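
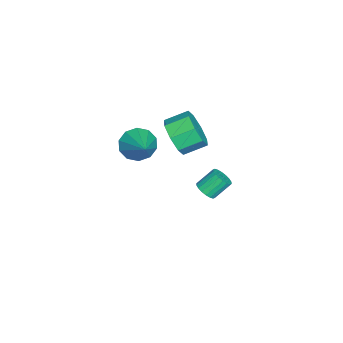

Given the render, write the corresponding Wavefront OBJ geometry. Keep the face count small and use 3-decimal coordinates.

v -2.957 1.667 -2.995
v -2.513 1.598 -2.696
v -2.919 2.244 -1.945
v -3.363 2.313 -2.245
v -2.458 1.79 -2.83
v -2.864 2.435 -2.08
v -2.501 1.957 -2.997
v -2.907 2.602 -2.247
v -2.635 2.066 -3.164
v -3.041 2.712 -2.414
v -2.832 2.097 -3.298
v -3.239 2.743 -2.547
v -3.055 2.043 -3.371
v -3.461 2.688 -2.62
v -3.258 1.914 -3.37
v -3.664 2.559 -2.619
v -3.401 1.736 -3.295
v -3.807 2.382 -2.544
v -3.456 1.545 -3.16
v -3.862 2.19 -2.41
v -3.413 1.378 -2.993
v -3.819 2.023 -2.243
v -3.279 1.268 -2.826
v -3.685 1.914 -2.076
v -3.081 1.237 -2.693
v -3.488 1.883 -1.942
v -2.859 1.292 -2.62
v -3.265 1.937 -1.869
v -2.656 1.421 -2.621
v -3.062 2.066 -1.87
v -2.667 0.333 0.622
v -1.91 0.362 1.212
v -2.316 1.315 1.687
v -3.073 1.287 1.098
v -1.791 0.726 0.584
v -2.198 1.679 1.06
v -2.186 0.859 -0.021
v -2.592 1.813 0.454
v -2.862 0.685 -0.249
v -3.269 1.638 0.226
v -3.424 0.305 0.033
v -3.83 1.258 0.508
v -3.542 -0.059 0.66
v -3.949 0.894 1.136
v -3.148 -0.193 1.266
v -3.554 0.761 1.741
v -2.471 -0.018 1.494
v -2.878 0.935 1.969
v 0.519 -0.402 2.725
v 0.961 -1.061 2.562
v 1.761 0.222 3.575
v 1.042 -0.727 2.198
v 0.923 -0.268 2.036
v 0.65 0.139 2.136
v 0.327 0.34 2.461
v 0.077 0.257 2.887
v -0.005 -0.077 3.251
v 0.114 -0.535 3.414
v 0.387 -0.943 3.313
v 0.711 -1.143 2.988
f 2 1 5
f 2 5 3
f 3 5 6
f 3 6 4
f 5 1 7
f 5 7 6
f 6 7 8
f 6 8 4
f 7 1 9
f 7 9 8
f 8 9 10
f 8 10 4
f 9 1 11
f 9 11 10
f 10 11 12
f 10 12 4
f 11 1 13
f 11 13 12
f 12 13 14
f 12 14 4
f 13 1 15
f 13 15 14
f 14 15 16
f 14 16 4
f 15 1 17
f 15 17 16
f 16 17 18
f 16 18 4
f 17 1 19
f 17 19 18
f 18 19 20
f 18 20 4
f 19 1 21
f 19 21 20
f 20 21 22
f 20 22 4
f 21 1 23
f 21 23 22
f 22 23 24
f 22 24 4
f 23 1 25
f 23 25 24
f 24 25 26
f 24 26 4
f 25 1 27
f 25 27 26
f 26 27 28
f 26 28 4
f 27 1 29
f 27 29 28
f 28 29 30
f 28 30 4
f 29 1 2
f 29 2 30
f 30 2 3
f 30 3 4
f 32 31 35
f 32 35 33
f 33 35 36
f 33 36 34
f 35 31 37
f 35 37 36
f 36 37 38
f 36 38 34
f 37 31 39
f 37 39 38
f 38 39 40
f 38 40 34
f 39 31 41
f 39 41 40
f 40 41 42
f 40 42 34
f 41 31 43
f 41 43 42
f 42 43 44
f 42 44 34
f 43 31 45
f 43 45 44
f 44 45 46
f 44 46 34
f 45 31 47
f 45 47 46
f 46 47 48
f 46 48 34
f 47 31 32
f 47 32 48
f 48 32 33
f 48 33 34
f 50 49 52
f 50 52 51
f 52 49 53
f 52 53 51
f 53 49 54
f 53 54 51
f 54 49 55
f 54 55 51
f 55 49 56
f 55 56 51
f 56 49 57
f 56 57 51
f 57 49 58
f 57 58 51
f 58 49 59
f 58 59 51
f 59 49 60
f 59 60 51
f 60 49 50
f 60 50 51



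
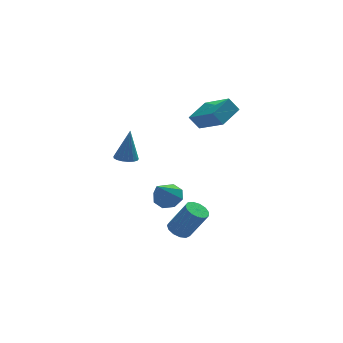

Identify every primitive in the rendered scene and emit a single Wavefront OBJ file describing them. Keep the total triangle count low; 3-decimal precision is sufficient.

v 1.567 0.103 2.494
v 2.527 -1.543 3.512
v 2.678 1.095 3.05
v 3.639 -0.55 4.068
v 2.121 -0.07 1.692
v 3.082 -1.715 2.71
v 3.233 0.923 2.248
v 4.193 -0.723 3.266
v -2.4 -2.898 1.291
v -1.782 -2.665 1.175
v -2.12 -2.682 3.209
v -1.965 -2.402 1.172
v -2.247 -2.252 1.196
v -2.565 -2.25 1.242
v -2.844 -2.397 1.3
v -3.022 -2.658 1.355
v -3.057 -2.974 1.395
v -2.941 -3.273 1.412
v -2.702 -3.486 1.401
v -2.393 -3.564 1.365
v -2.085 -3.489 1.312
v -1.85 -3.279 1.254
v -1.741 -2.982 1.205
v 0.459 -2.763 -4.601
v 1.001 -2.302 -4.764
v 1.923 -2.776 -3.042
v 1.381 -3.237 -2.879
v 0.722 -2.083 -4.555
v 1.644 -2.558 -2.832
v 0.36 -2.081 -4.36
v 1.281 -2.555 -2.638
v 0.029 -2.295 -4.242
v 0.95 -2.769 -2.52
v -0.165 -2.657 -4.238
v 0.756 -3.132 -2.516
v -0.161 -3.053 -4.349
v 0.76 -3.528 -2.627
v 0.04 -3.357 -4.54
v 0.961 -3.832 -2.818
v 0.374 -3.472 -4.751
v 1.295 -3.947 -3.029
v 0.735 -3.362 -4.914
v 1.657 -3.836 -3.192
v 1.009 -3.062 -4.977
v 1.93 -3.536 -3.255
v 1.108 -2.666 -4.922
v 2.029 -3.141 -3.199
v 0.368 -0.155 -3.419
v 1.161 -0.186 -2.996
v -0.488 -1.345 -1.901
v 0.776 0.349 -2.795
v 0.151 0.587 -2.96
v -0.347 0.391 -3.394
v -0.426 -0.125 -3.843
v -0.04 -0.659 -4.044
v 0.585 -0.898 -3.879
v 1.082 -0.702 -3.445
f 2 4 1
f 5 2 1
f 1 4 3
f 3 5 1
f 2 8 4
f 6 2 5
f 6 8 2
f 4 8 3
f 7 5 3
f 3 8 7
f 7 6 5
f 8 6 7
f 10 9 12
f 10 12 11
f 12 9 13
f 12 13 11
f 13 9 14
f 13 14 11
f 14 9 15
f 14 15 11
f 15 9 16
f 15 16 11
f 16 9 17
f 16 17 11
f 17 9 18
f 17 18 11
f 18 9 19
f 18 19 11
f 19 9 20
f 19 20 11
f 20 9 21
f 20 21 11
f 21 9 22
f 21 22 11
f 22 9 23
f 22 23 11
f 23 9 10
f 23 10 11
f 25 24 28
f 25 28 26
f 26 28 29
f 26 29 27
f 28 24 30
f 28 30 29
f 29 30 31
f 29 31 27
f 30 24 32
f 30 32 31
f 31 32 33
f 31 33 27
f 32 24 34
f 32 34 33
f 33 34 35
f 33 35 27
f 34 24 36
f 34 36 35
f 35 36 37
f 35 37 27
f 36 24 38
f 36 38 37
f 37 38 39
f 37 39 27
f 38 24 40
f 38 40 39
f 39 40 41
f 39 41 27
f 40 24 42
f 40 42 41
f 41 42 43
f 41 43 27
f 42 24 44
f 42 44 43
f 43 44 45
f 43 45 27
f 44 24 46
f 44 46 45
f 45 46 47
f 45 47 27
f 46 24 25
f 46 25 47
f 47 25 26
f 47 26 27
f 49 48 51
f 49 51 50
f 51 48 52
f 51 52 50
f 52 48 53
f 52 53 50
f 53 48 54
f 53 54 50
f 54 48 55
f 54 55 50
f 55 48 56
f 55 56 50
f 56 48 57
f 56 57 50
f 57 48 49
f 57 49 50



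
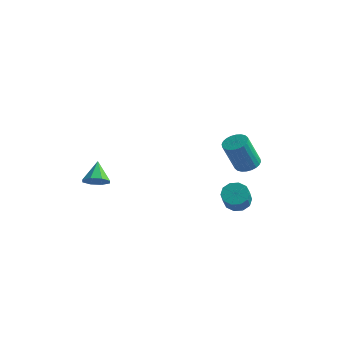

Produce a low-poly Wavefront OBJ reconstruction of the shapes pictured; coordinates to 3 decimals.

v 3.116 -0.206 -0.486
v 3.712 -0.23 -0.355
v 3.359 -0.757 1.157
v 2.764 -0.734 1.026
v 3.658 -0.007 -0.29
v 3.306 -0.534 1.222
v 3.523 0.185 -0.255
v 3.17 -0.342 1.258
v 3.325 0.318 -0.255
v 2.972 -0.209 1.258
v 3.096 0.371 -0.29
v 2.743 -0.157 1.223
v 2.869 0.336 -0.355
v 2.517 -0.192 1.158
v 2.681 0.218 -0.44
v 2.328 -0.309 1.073
v 2.558 0.036 -0.532
v 2.206 -0.491 0.981
v 2.521 -0.183 -0.617
v 2.168 -0.71 0.895
v 2.574 -0.406 -0.682
v 2.222 -0.933 0.83
v 2.71 -0.598 -0.718
v 2.357 -1.125 0.795
v 2.908 -0.731 -0.718
v 2.555 -1.258 0.795
v 3.137 -0.783 -0.683
v 2.784 -1.311 0.83
v 3.363 -0.748 -0.618
v 3.011 -1.276 0.895
v 3.552 -0.631 -0.533
v 3.199 -1.158 0.98
v 3.674 -0.449 -0.441
v 3.322 -0.976 1.072
v -2.571 -3.538 -1.663
v -2.147 -3.093 -1.876
v -2.969 -2.782 -0.877
v -2.582 -3.072 -2.116
v -3.011 -3.324 -2.091
v -3.181 -3.701 -1.815
v -2.994 -3.982 -1.45
v -2.559 -4.003 -1.209
v -2.131 -3.751 -1.234
v -1.961 -3.374 -1.51
v 3.219 -1.261 -2.21
v 3.823 -1.245 -2.39
v 4.104 -1.963 -1.51
v 3.501 -1.979 -1.33
v 3.765 -0.956 -2.135
v 4.047 -1.674 -1.256
v 3.499 -0.783 -1.909
v 3.781 -1.501 -1.03
v 3.126 -0.793 -1.798
v 3.408 -1.511 -0.919
v 2.789 -0.982 -1.844
v 3.071 -1.7 -0.964
v 2.616 -1.277 -2.03
v 2.897 -1.995 -1.15
v 2.673 -1.566 -2.284
v 2.955 -2.284 -1.405
v 2.939 -1.739 -2.51
v 3.221 -2.457 -1.631
v 3.312 -1.729 -2.621
v 3.594 -2.447 -1.742
v 3.649 -1.54 -2.576
v 3.931 -2.258 -1.696
f 2 1 5
f 2 5 3
f 3 5 6
f 3 6 4
f 5 1 7
f 5 7 6
f 6 7 8
f 6 8 4
f 7 1 9
f 7 9 8
f 8 9 10
f 8 10 4
f 9 1 11
f 9 11 10
f 10 11 12
f 10 12 4
f 11 1 13
f 11 13 12
f 12 13 14
f 12 14 4
f 13 1 15
f 13 15 14
f 14 15 16
f 14 16 4
f 15 1 17
f 15 17 16
f 16 17 18
f 16 18 4
f 17 1 19
f 17 19 18
f 18 19 20
f 18 20 4
f 19 1 21
f 19 21 20
f 20 21 22
f 20 22 4
f 21 1 23
f 21 23 22
f 22 23 24
f 22 24 4
f 23 1 25
f 23 25 24
f 24 25 26
f 24 26 4
f 25 1 27
f 25 27 26
f 26 27 28
f 26 28 4
f 27 1 29
f 27 29 28
f 28 29 30
f 28 30 4
f 29 1 31
f 29 31 30
f 30 31 32
f 30 32 4
f 31 1 33
f 31 33 32
f 32 33 34
f 32 34 4
f 33 1 2
f 33 2 34
f 34 2 3
f 34 3 4
f 36 35 38
f 36 38 37
f 38 35 39
f 38 39 37
f 39 35 40
f 39 40 37
f 40 35 41
f 40 41 37
f 41 35 42
f 41 42 37
f 42 35 43
f 42 43 37
f 43 35 44
f 43 44 37
f 44 35 36
f 44 36 37
f 46 45 49
f 46 49 47
f 47 49 50
f 47 50 48
f 49 45 51
f 49 51 50
f 50 51 52
f 50 52 48
f 51 45 53
f 51 53 52
f 52 53 54
f 52 54 48
f 53 45 55
f 53 55 54
f 54 55 56
f 54 56 48
f 55 45 57
f 55 57 56
f 56 57 58
f 56 58 48
f 57 45 59
f 57 59 58
f 58 59 60
f 58 60 48
f 59 45 61
f 59 61 60
f 60 61 62
f 60 62 48
f 61 45 63
f 61 63 62
f 62 63 64
f 62 64 48
f 63 45 65
f 63 65 64
f 64 65 66
f 64 66 48
f 65 45 46
f 65 46 66
f 66 46 47
f 66 47 48



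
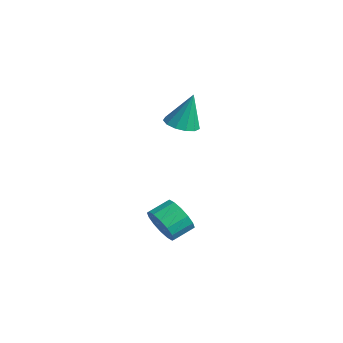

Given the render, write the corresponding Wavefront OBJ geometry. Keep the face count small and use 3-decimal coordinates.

v -1.031 -0.161 0.964
v -0.147 -0.448 0.964
v -0.849 0.401 2.896
v -0.139 0.055 0.817
v -0.414 0.489 0.717
v -0.885 0.717 0.695
v -1.403 0.666 0.759
v -1.803 0.353 0.888
v -1.957 -0.124 1.041
v -1.818 -0.612 1.17
v -1.429 -0.957 1.234
v -0.914 -1.05 1.212
v -0.436 -0.86 1.111
v 1.431 -2.738 -4.136
v 1.905 -2.371 -4.998
v 1.883 -1.235 -4.526
v 1.409 -1.602 -3.664
v 1.373 -2.336 -5.104
v 1.351 -1.201 -4.633
v 0.857 -2.41 -4.952
v 0.835 -1.274 -4.48
v 0.494 -2.571 -4.58
v 0.473 -1.435 -4.108
v 0.382 -2.777 -4.09
v 0.361 -1.641 -3.618
v 0.552 -2.972 -3.612
v 0.53 -1.837 -3.14
v 0.957 -3.105 -3.274
v 0.935 -1.969 -2.802
v 1.489 -3.139 -3.167
v 1.467 -2.004 -2.696
v 2.005 -3.066 -3.32
v 1.983 -1.93 -2.848
v 2.367 -2.905 -3.692
v 2.346 -1.769 -3.22
v 2.479 -2.699 -4.182
v 2.458 -1.563 -3.71
v 2.31 -2.503 -4.66
v 2.288 -1.368 -4.188
f 2 1 4
f 2 4 3
f 4 1 5
f 4 5 3
f 5 1 6
f 5 6 3
f 6 1 7
f 6 7 3
f 7 1 8
f 7 8 3
f 8 1 9
f 8 9 3
f 9 1 10
f 9 10 3
f 10 1 11
f 10 11 3
f 11 1 12
f 11 12 3
f 12 1 13
f 12 13 3
f 13 1 2
f 13 2 3
f 15 14 18
f 15 18 16
f 16 18 19
f 16 19 17
f 18 14 20
f 18 20 19
f 19 20 21
f 19 21 17
f 20 14 22
f 20 22 21
f 21 22 23
f 21 23 17
f 22 14 24
f 22 24 23
f 23 24 25
f 23 25 17
f 24 14 26
f 24 26 25
f 25 26 27
f 25 27 17
f 26 14 28
f 26 28 27
f 27 28 29
f 27 29 17
f 28 14 30
f 28 30 29
f 29 30 31
f 29 31 17
f 30 14 32
f 30 32 31
f 31 32 33
f 31 33 17
f 32 14 34
f 32 34 33
f 33 34 35
f 33 35 17
f 34 14 36
f 34 36 35
f 35 36 37
f 35 37 17
f 36 14 38
f 36 38 37
f 37 38 39
f 37 39 17
f 38 14 15
f 38 15 39
f 39 15 16
f 39 16 17



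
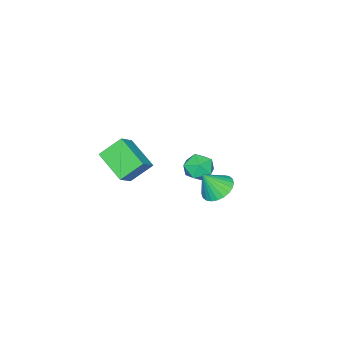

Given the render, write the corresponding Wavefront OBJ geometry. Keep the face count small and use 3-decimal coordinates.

v -3.045 1.637 0.602
v -2.335 0.998 0.449
v -4.045 0.462 0.871
v -3.335 -0.177 0.718
v -3.317 0.387 1.504
v -2.699 1.113 1.338
v -3.681 0.347 -0.018
v -3.063 1.073 -0.184
v -2.728 0.201 0.066
v -2.503 0.225 1.006
v -3.877 1.235 0.314
v -3.652 1.259 1.254
v -1.86 -4.267 0.12
v -2.832 -3.468 1.171
v -1.346 -2.437 -0.796
v -2.318 -1.638 0.256
v -0.762 -4.122 1.024
v -1.734 -3.323 2.076
v -0.248 -2.292 0.109
v -1.22 -1.493 1.16
v -0.675 3.697 2.014
v 0.105 4.252 1.858
v -0.045 3.163 3.266
v -0.11 4.484 2.065
v -0.412 4.596 2.265
v -0.753 4.572 2.426
v -1.083 4.414 2.525
v -1.35 4.147 2.546
v -1.515 3.812 2.486
v -1.552 3.459 2.354
v -1.456 3.142 2.171
v -1.24 2.91 1.963
v -0.939 2.798 1.763
v -0.598 2.822 1.602
v -0.268 2.98 1.503
v -0.001 3.247 1.482
v 0.164 3.582 1.542
v 0.201 3.935 1.674
f 1 12 6
f 1 6 2
f 1 2 8
f 1 8 11
f 1 11 12
f 2 6 10
f 6 12 5
f 12 11 3
f 11 8 7
f 8 2 9
f 4 10 5
f 4 5 3
f 4 3 7
f 4 7 9
f 4 9 10
f 5 10 6
f 3 5 12
f 7 3 11
f 9 7 8
f 10 9 2
f 14 16 13
f 17 14 13
f 13 16 15
f 15 17 13
f 14 20 16
f 18 14 17
f 18 20 14
f 16 20 15
f 19 17 15
f 15 20 19
f 19 18 17
f 20 18 19
f 22 21 24
f 22 24 23
f 24 21 25
f 24 25 23
f 25 21 26
f 25 26 23
f 26 21 27
f 26 27 23
f 27 21 28
f 27 28 23
f 28 21 29
f 28 29 23
f 29 21 30
f 29 30 23
f 30 21 31
f 30 31 23
f 31 21 32
f 31 32 23
f 32 21 33
f 32 33 23
f 33 21 34
f 33 34 23
f 34 21 35
f 34 35 23
f 35 21 36
f 35 36 23
f 36 21 37
f 36 37 23
f 37 21 38
f 37 38 23
f 38 21 22
f 38 22 23



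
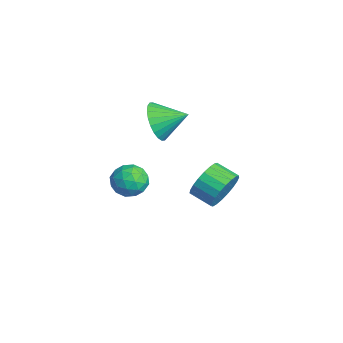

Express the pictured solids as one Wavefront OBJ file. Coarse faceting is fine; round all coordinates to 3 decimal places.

v -1.159 -2.152 -0.728
v -0.744 -1.723 -0.105
v 0.044 -2.317 -1.415
v 0.459 -1.888 -0.792
v 0.133 -2.67 -0.633
v -0.61 -2.569 -0.209
v -0.09 -1.471 -1.311
v -0.833 -1.37 -0.887
v -0.084 -1.302 -0.466
v 0.054 -2.043 -0.047
v -0.754 -1.997 -1.473
v -0.616 -2.738 -1.054
v -1.057 -1.923 -0.356
v 0.357 -2.117 -1.164
v 0.166 -2.577 -1.07
v 0.409 -2.325 -0.704
v -0.978 -2.42 -0.417
v -0.735 -2.168 -0.051
v -0.219 -2.725 -0.362
v 0.035 -1.872 -1.469
v 0.278 -1.62 -1.103
v -1.109 -1.715 -0.816
v -0.866 -1.463 -0.45
v -0.481 -1.315 -1.158
v -0.425 -1.424 -0.202
v 0.282 -1.521 -0.606
v -0.04 -1.276 -0.911
v -0.478 -1.216 -0.661
v -0.344 -1.859 0.044
v 0.363 -1.956 -0.36
v 0.171 -2.416 -0.266
v -0.266 -2.356 -0.017
v 0.044 -1.612 -0.168
v -1.063 -2.084 -1.16
v -0.356 -2.181 -1.564
v -0.434 -1.684 -1.503
v -0.871 -1.624 -1.254
v -0.982 -2.519 -0.914
v -0.275 -2.616 -1.318
v -0.222 -2.824 -0.859
v -0.66 -2.764 -0.609
v -0.744 -2.428 -1.352
v -2.434 -0.214 1.144
v -1.93 -0.036 0.263
v -1.886 0.974 1.696
v -2.277 0.155 0.195
v -2.648 0.291 0.272
v -2.986 0.349 0.481
v -3.24 0.321 0.791
v -3.371 0.213 1.155
v -3.36 0.039 1.517
v -3.207 -0.174 1.823
v -2.937 -0.392 2.025
v -2.59 -0.583 2.092
v -2.219 -0.718 2.016
v -1.881 -0.777 1.806
v -1.627 -0.749 1.496
v -1.496 -0.641 1.132
v -1.508 -0.467 0.77
v -1.66 -0.254 0.465
v -2.558 2.859 -3.999
v -1.99 2.683 -3.182
v -2.815 1.966 -2.764
v -3.382 2.141 -3.581
v -2.218 3.015 -3.061
v -3.042 2.298 -2.643
v -2.504 3.32 -3.102
v -3.328 2.602 -2.684
v -2.799 3.545 -3.298
v -3.623 2.828 -2.88
v -3.053 3.651 -3.616
v -3.877 2.934 -3.197
v -3.221 3.621 -3.999
v -4.045 2.903 -3.581
v -3.274 3.458 -4.383
v -4.099 2.741 -3.964
v -3.204 3.192 -4.7
v -4.028 2.475 -4.282
v -3.022 2.868 -4.896
v -3.846 2.151 -4.478
v -2.76 2.543 -4.937
v -3.584 1.826 -4.519
v -2.462 2.272 -4.816
v -3.287 1.555 -4.398
v -2.182 2.103 -4.554
v -3.006 1.386 -4.135
v -1.966 2.064 -4.195
v -2.79 1.347 -3.777
v -1.853 2.163 -3.803
v -2.677 1.445 -3.385
v -1.861 2.382 -3.445
v -2.686 1.664 -3.026
f 1 38 17
f 38 12 41
f 17 41 6
f 38 41 17
f 1 17 13
f 17 6 18
f 13 18 2
f 17 18 13
f 1 13 22
f 13 2 23
f 22 23 8
f 13 23 22
f 1 22 34
f 22 8 37
f 34 37 11
f 22 37 34
f 1 34 38
f 34 11 42
f 38 42 12
f 34 42 38
f 2 18 29
f 18 6 32
f 29 32 10
f 18 32 29
f 6 41 19
f 41 12 40
f 19 40 5
f 41 40 19
f 12 42 39
f 42 11 35
f 39 35 3
f 42 35 39
f 11 37 36
f 37 8 24
f 36 24 7
f 37 24 36
f 8 23 28
f 23 2 25
f 28 25 9
f 23 25 28
f 4 30 16
f 30 10 31
f 16 31 5
f 30 31 16
f 4 16 14
f 16 5 15
f 14 15 3
f 16 15 14
f 4 14 21
f 14 3 20
f 21 20 7
f 14 20 21
f 4 21 26
f 21 7 27
f 26 27 9
f 21 27 26
f 4 26 30
f 26 9 33
f 30 33 10
f 26 33 30
f 5 31 19
f 31 10 32
f 19 32 6
f 31 32 19
f 3 15 39
f 15 5 40
f 39 40 12
f 15 40 39
f 7 20 36
f 20 3 35
f 36 35 11
f 20 35 36
f 9 27 28
f 27 7 24
f 28 24 8
f 27 24 28
f 10 33 29
f 33 9 25
f 29 25 2
f 33 25 29
f 44 43 46
f 44 46 45
f 46 43 47
f 46 47 45
f 47 43 48
f 47 48 45
f 48 43 49
f 48 49 45
f 49 43 50
f 49 50 45
f 50 43 51
f 50 51 45
f 51 43 52
f 51 52 45
f 52 43 53
f 52 53 45
f 53 43 54
f 53 54 45
f 54 43 55
f 54 55 45
f 55 43 56
f 55 56 45
f 56 43 57
f 56 57 45
f 57 43 58
f 57 58 45
f 58 43 59
f 58 59 45
f 59 43 60
f 59 60 45
f 60 43 44
f 60 44 45
f 62 61 65
f 62 65 63
f 63 65 66
f 63 66 64
f 65 61 67
f 65 67 66
f 66 67 68
f 66 68 64
f 67 61 69
f 67 69 68
f 68 69 70
f 68 70 64
f 69 61 71
f 69 71 70
f 70 71 72
f 70 72 64
f 71 61 73
f 71 73 72
f 72 73 74
f 72 74 64
f 73 61 75
f 73 75 74
f 74 75 76
f 74 76 64
f 75 61 77
f 75 77 76
f 76 77 78
f 76 78 64
f 77 61 79
f 77 79 78
f 78 79 80
f 78 80 64
f 79 61 81
f 79 81 80
f 80 81 82
f 80 82 64
f 81 61 83
f 81 83 82
f 82 83 84
f 82 84 64
f 83 61 85
f 83 85 84
f 84 85 86
f 84 86 64
f 85 61 87
f 85 87 86
f 86 87 88
f 86 88 64
f 87 61 89
f 87 89 88
f 88 89 90
f 88 90 64
f 89 61 91
f 89 91 90
f 90 91 92
f 90 92 64
f 91 61 62
f 91 62 92
f 92 62 63
f 92 63 64



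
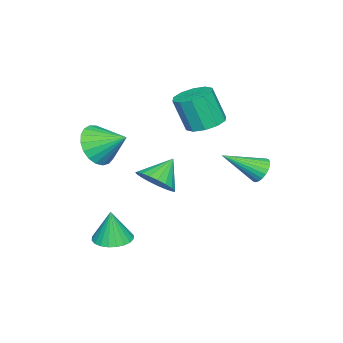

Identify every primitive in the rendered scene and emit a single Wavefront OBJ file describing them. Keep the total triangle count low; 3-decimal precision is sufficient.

v 1.726 -3.092 -3.164
v 2.244 -3.777 -3.205
v 1.774 -3.148 -1.616
v 2.467 -3.526 -3.203
v 2.577 -3.209 -3.195
v 2.558 -2.874 -3.182
v 2.411 -2.573 -3.167
v 2.161 -2.35 -3.151
v 1.844 -2.24 -3.137
v 1.509 -2.26 -3.127
v 1.207 -2.407 -3.123
v 0.984 -2.658 -3.125
v 0.874 -2.974 -3.133
v 0.894 -3.309 -3.146
v 1.04 -3.611 -3.162
v 1.291 -3.833 -3.178
v 1.607 -3.943 -3.191
v 1.942 -3.923 -3.201
v -1.828 -2.882 -1.693
v -1.149 -2.843 -0.987
v -2.852 -2.538 -0.727
v -1.15 -2.459 -1.125
v -1.268 -2.149 -1.362
v -1.483 -1.966 -1.655
v -1.758 -1.941 -1.955
v -2.045 -2.078 -2.21
v -2.294 -2.355 -2.375
v -2.462 -2.723 -2.423
v -2.521 -3.119 -2.344
v -2.46 -3.473 -2.153
v -2.29 -3.726 -1.882
v -2.039 -3.832 -1.579
v -1.752 -3.775 -1.295
v -1.479 -3.563 -1.08
v -1.265 -3.233 -0.971
v -2.541 1.575 -0.289
v -2.066 1.547 -0.746
v -1.639 0.205 0.729
v -1.972 1.727 -0.588
v -1.965 1.884 -0.383
v -2.045 1.993 -0.164
v -2.201 2.039 0.035
v -2.409 2.014 0.186
v -2.636 1.923 0.264
v -2.849 1.778 0.258
v -3.015 1.603 0.169
v -3.109 1.423 0.01
v -3.116 1.266 -0.195
v -3.036 1.157 -0.413
v -2.88 1.111 -0.613
v -2.672 1.136 -0.764
v -2.445 1.227 -0.842
v -2.232 1.372 -0.836
v 0.699 -4.238 1.46
v 1.187 -3.774 0.642
v 0.721 -2.922 2.22
v 0.763 -3.71 0.543
v 0.327 -3.737 0.603
v -0.045 -3.851 0.811
v -0.287 -4.032 1.132
v -0.36 -4.249 1.509
v -0.249 -4.463 1.878
v 0.026 -4.639 2.174
v 0.417 -4.745 2.347
v 0.857 -4.764 2.367
v 1.27 -4.692 2.23
v 1.584 -4.541 1.96
v 1.745 -4.338 1.603
v 1.725 -4.118 1.222
v 1.528 -3.918 0.882
v -2.938 -1.075 1.688
v -2.106 -0.741 1.772
v -2.031 -1.331 3.375
v -2.862 -1.665 3.292
v -2.466 -0.349 1.933
v -2.391 -0.938 3.536
v -3.006 -0.234 2.001
v -2.931 -0.823 3.604
v -3.52 -0.441 1.949
v -3.444 -1.03 3.553
v -3.812 -0.889 1.798
v -3.736 -1.479 3.401
v -3.769 -1.409 1.605
v -3.694 -1.999 3.208
v -3.409 -1.802 1.444
v -3.334 -2.391 3.047
v -2.869 -1.917 1.376
v -2.794 -2.506 2.979
v -2.356 -1.71 1.427
v -2.28 -2.299 3.031
v -2.064 -1.261 1.579
v -1.988 -1.851 3.182
f 2 1 4
f 2 4 3
f 4 1 5
f 4 5 3
f 5 1 6
f 5 6 3
f 6 1 7
f 6 7 3
f 7 1 8
f 7 8 3
f 8 1 9
f 8 9 3
f 9 1 10
f 9 10 3
f 10 1 11
f 10 11 3
f 11 1 12
f 11 12 3
f 12 1 13
f 12 13 3
f 13 1 14
f 13 14 3
f 14 1 15
f 14 15 3
f 15 1 16
f 15 16 3
f 16 1 17
f 16 17 3
f 17 1 18
f 17 18 3
f 18 1 2
f 18 2 3
f 20 19 22
f 20 22 21
f 22 19 23
f 22 23 21
f 23 19 24
f 23 24 21
f 24 19 25
f 24 25 21
f 25 19 26
f 25 26 21
f 26 19 27
f 26 27 21
f 27 19 28
f 27 28 21
f 28 19 29
f 28 29 21
f 29 19 30
f 29 30 21
f 30 19 31
f 30 31 21
f 31 19 32
f 31 32 21
f 32 19 33
f 32 33 21
f 33 19 34
f 33 34 21
f 34 19 35
f 34 35 21
f 35 19 20
f 35 20 21
f 37 36 39
f 37 39 38
f 39 36 40
f 39 40 38
f 40 36 41
f 40 41 38
f 41 36 42
f 41 42 38
f 42 36 43
f 42 43 38
f 43 36 44
f 43 44 38
f 44 36 45
f 44 45 38
f 45 36 46
f 45 46 38
f 46 36 47
f 46 47 38
f 47 36 48
f 47 48 38
f 48 36 49
f 48 49 38
f 49 36 50
f 49 50 38
f 50 36 51
f 50 51 38
f 51 36 52
f 51 52 38
f 52 36 53
f 52 53 38
f 53 36 37
f 53 37 38
f 55 54 57
f 55 57 56
f 57 54 58
f 57 58 56
f 58 54 59
f 58 59 56
f 59 54 60
f 59 60 56
f 60 54 61
f 60 61 56
f 61 54 62
f 61 62 56
f 62 54 63
f 62 63 56
f 63 54 64
f 63 64 56
f 64 54 65
f 64 65 56
f 65 54 66
f 65 66 56
f 66 54 67
f 66 67 56
f 67 54 68
f 67 68 56
f 68 54 69
f 68 69 56
f 69 54 70
f 69 70 56
f 70 54 55
f 70 55 56
f 72 71 75
f 72 75 73
f 73 75 76
f 73 76 74
f 75 71 77
f 75 77 76
f 76 77 78
f 76 78 74
f 77 71 79
f 77 79 78
f 78 79 80
f 78 80 74
f 79 71 81
f 79 81 80
f 80 81 82
f 80 82 74
f 81 71 83
f 81 83 82
f 82 83 84
f 82 84 74
f 83 71 85
f 83 85 84
f 84 85 86
f 84 86 74
f 85 71 87
f 85 87 86
f 86 87 88
f 86 88 74
f 87 71 89
f 87 89 88
f 88 89 90
f 88 90 74
f 89 71 91
f 89 91 90
f 90 91 92
f 90 92 74
f 91 71 72
f 91 72 92
f 92 72 73
f 92 73 74



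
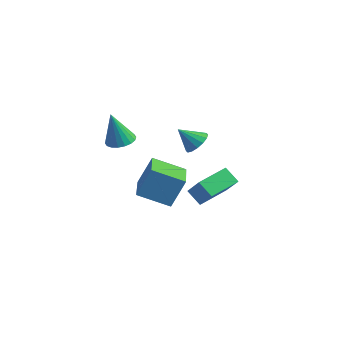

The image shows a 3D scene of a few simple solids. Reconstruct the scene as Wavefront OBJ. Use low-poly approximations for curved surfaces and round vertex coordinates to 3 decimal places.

v 3.405 -1.369 -1.405
v 2.637 -1.447 -0.738
v 3.554 0.304 -1.037
v 2.786 0.226 -0.37
v 4.534 -1.746 -0.15
v 3.766 -1.824 0.517
v 4.683 -0.073 0.218
v 3.915 -0.151 0.885
v -1.894 -0.537 -3.394
v -1.545 0.185 -1.727
v -3.377 0.98 -3.741
v -3.028 1.702 -2.073
v -0.552 0.598 -4.167
v -0.203 1.32 -2.499
v -2.035 2.115 -4.513
v -1.686 2.837 -2.846
v -0.817 -2.567 1.866
v -0.042 -2.603 1.951
v -1.043 -2.993 3.734
v -0.112 -2.27 2.019
v -0.321 -1.996 2.056
v -0.628 -1.834 2.056
v -0.973 -1.818 2.017
v -1.287 -1.95 1.949
v -1.507 -2.204 1.865
v -1.591 -2.531 1.78
v -1.522 -2.864 1.712
v -1.312 -3.138 1.675
v -1.005 -3.3 1.676
v -0.66 -3.316 1.714
v -0.347 -3.184 1.782
v -0.126 -2.929 1.867
v 1.958 -0.114 1.812
v 2.518 -0.012 2.316
v 1.262 -0.726 2.708
v 2.288 0.305 2.354
v 1.969 0.51 2.246
v 1.648 0.547 2.023
v 1.409 0.408 1.742
v 1.318 0.129 1.481
v 1.398 -0.215 1.308
v 1.628 -0.532 1.27
v 1.947 -0.737 1.377
v 2.268 -0.774 1.601
v 2.507 -0.635 1.881
v 2.598 -0.356 2.143
f 2 4 1
f 5 2 1
f 1 4 3
f 3 5 1
f 2 8 4
f 6 2 5
f 6 8 2
f 4 8 3
f 7 5 3
f 3 8 7
f 7 6 5
f 8 6 7
f 10 12 9
f 13 10 9
f 9 12 11
f 11 13 9
f 10 16 12
f 14 10 13
f 14 16 10
f 12 16 11
f 15 13 11
f 11 16 15
f 15 14 13
f 16 14 15
f 18 17 20
f 18 20 19
f 20 17 21
f 20 21 19
f 21 17 22
f 21 22 19
f 22 17 23
f 22 23 19
f 23 17 24
f 23 24 19
f 24 17 25
f 24 25 19
f 25 17 26
f 25 26 19
f 26 17 27
f 26 27 19
f 27 17 28
f 27 28 19
f 28 17 29
f 28 29 19
f 29 17 30
f 29 30 19
f 30 17 31
f 30 31 19
f 31 17 32
f 31 32 19
f 32 17 18
f 32 18 19
f 34 33 36
f 34 36 35
f 36 33 37
f 36 37 35
f 37 33 38
f 37 38 35
f 38 33 39
f 38 39 35
f 39 33 40
f 39 40 35
f 40 33 41
f 40 41 35
f 41 33 42
f 41 42 35
f 42 33 43
f 42 43 35
f 43 33 44
f 43 44 35
f 44 33 45
f 44 45 35
f 45 33 46
f 45 46 35
f 46 33 34
f 46 34 35



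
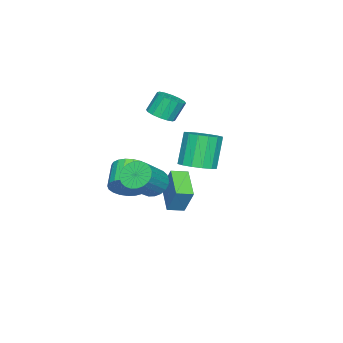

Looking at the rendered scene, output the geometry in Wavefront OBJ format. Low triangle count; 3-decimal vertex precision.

v -2.464 -1.703 0.859
v -1.68 -1.372 1.085
v -2.213 -0.947 2.308
v -2.996 -1.277 2.081
v -1.895 -1.031 0.873
v -2.428 -0.606 2.096
v -2.262 -0.87 0.657
v -2.795 -0.445 1.88
v -2.684 -0.932 0.495
v -3.216 -0.507 1.718
v -3.046 -1.201 0.43
v -3.578 -0.775 1.653
v -3.252 -1.604 0.481
v -3.785 -1.178 1.704
v -3.247 -2.033 0.632
v -3.78 -1.608 1.855
v -3.032 -2.374 0.844
v -3.565 -1.949 2.067
v -2.665 -2.535 1.06
v -3.198 -2.11 2.283
v -2.244 -2.473 1.222
v -2.776 -2.048 2.445
v -1.882 -2.205 1.287
v -2.414 -1.779 2.51
v -1.675 -1.802 1.236
v -2.208 -1.376 2.459
v 2.904 -1.143 -1.984
v 3.418 -1.186 -1.104
v 2.029 -1.64 -0.316
v 1.516 -1.597 -1.196
v 3.284 -0.784 -1.108
v 1.895 -1.238 -0.32
v 3.084 -0.443 -1.264
v 1.696 -0.898 -0.476
v 2.853 -0.224 -1.544
v 1.465 -0.678 -0.756
v 2.631 -0.164 -1.9
v 1.243 -0.618 -1.112
v 2.457 -0.272 -2.271
v 1.068 -0.727 -1.483
v 2.359 -0.532 -2.592
v 0.971 -0.986 -1.804
v 2.356 -0.897 -2.808
v 0.967 -1.351 -2.02
v 2.448 -1.304 -2.882
v 1.059 -1.759 -2.094
v 2.618 -1.684 -2.8
v 1.23 -2.138 -2.012
v 2.838 -1.97 -2.577
v 1.45 -2.424 -1.789
v 3.07 -2.113 -2.252
v 1.681 -2.567 -1.464
v 3.273 -2.088 -1.88
v 1.884 -2.543 -1.092
v 3.412 -1.9 -1.526
v 2.023 -2.354 -0.738
v 3.463 -1.581 -1.252
v 2.075 -2.035 -0.464
v -2.017 -0.357 -4.392
v -1.674 0.351 -2.74
v -0.506 0.661 -5.142
v -0.163 1.369 -3.49
v -1.397 -1.129 -4.19
v -1.054 -0.421 -2.538
v 0.114 -0.111 -4.94
v 0.457 0.597 -3.288
v 3.032 0.482 -1.122
v 3.416 -0.149 -1.687
v 4.932 -0.413 -0.363
v 4.548 0.218 0.202
v 3.572 0.156 -1.805
v 5.088 -0.107 -0.481
v 3.647 0.511 -1.82
v 5.162 0.248 -0.495
v 3.627 0.861 -1.728
v 5.143 0.598 -0.403
v 3.517 1.154 -1.544
v 5.033 0.891 -0.219
v 3.333 1.344 -1.295
v 4.849 1.081 0.029
v 3.103 1.403 -1.021
v 4.619 1.14 0.304
v 2.863 1.322 -0.761
v 4.379 1.059 0.563
v 2.648 1.113 -0.557
v 4.164 0.849 0.767
v 2.492 0.807 -0.439
v 4.008 0.544 0.885
v 2.418 0.452 -0.425
v 3.933 0.189 0.9
v 2.437 0.102 -0.517
v 3.953 -0.161 0.808
v 2.547 -0.191 -0.701
v 4.063 -0.454 0.624
v 2.731 -0.381 -0.949
v 4.247 -0.644 0.375
v 2.961 -0.44 -1.224
v 4.477 -0.703 0.101
v 3.201 -0.359 -1.483
v 4.717 -0.622 -0.159
v 2.924 2.947 0.686
v 3.676 3.577 1.061
v 2.788 3.522 2.93
v 2.036 2.893 2.554
v 3.286 3.912 0.886
v 2.398 3.858 2.755
v 2.799 3.99 0.657
v 1.911 3.935 2.526
v 2.346 3.787 0.435
v 1.458 3.733 2.304
v 2.048 3.36 0.281
v 1.159 3.305 2.15
v 1.984 2.822 0.235
v 1.096 2.768 2.104
v 2.172 2.318 0.31
v 1.284 2.263 2.179
v 2.562 1.982 0.485
v 1.674 1.928 2.354
v 3.049 1.905 0.714
v 2.161 1.85 2.583
v 3.502 2.107 0.936
v 2.614 2.053 2.805
v 3.801 2.535 1.09
v 2.912 2.48 2.959
v 3.864 3.072 1.136
v 2.976 3.018 3.005
f 2 1 5
f 2 5 3
f 3 5 6
f 3 6 4
f 5 1 7
f 5 7 6
f 6 7 8
f 6 8 4
f 7 1 9
f 7 9 8
f 8 9 10
f 8 10 4
f 9 1 11
f 9 11 10
f 10 11 12
f 10 12 4
f 11 1 13
f 11 13 12
f 12 13 14
f 12 14 4
f 13 1 15
f 13 15 14
f 14 15 16
f 14 16 4
f 15 1 17
f 15 17 16
f 16 17 18
f 16 18 4
f 17 1 19
f 17 19 18
f 18 19 20
f 18 20 4
f 19 1 21
f 19 21 20
f 20 21 22
f 20 22 4
f 21 1 23
f 21 23 22
f 22 23 24
f 22 24 4
f 23 1 25
f 23 25 24
f 24 25 26
f 24 26 4
f 25 1 2
f 25 2 26
f 26 2 3
f 26 3 4
f 28 27 31
f 28 31 29
f 29 31 32
f 29 32 30
f 31 27 33
f 31 33 32
f 32 33 34
f 32 34 30
f 33 27 35
f 33 35 34
f 34 35 36
f 34 36 30
f 35 27 37
f 35 37 36
f 36 37 38
f 36 38 30
f 37 27 39
f 37 39 38
f 38 39 40
f 38 40 30
f 39 27 41
f 39 41 40
f 40 41 42
f 40 42 30
f 41 27 43
f 41 43 42
f 42 43 44
f 42 44 30
f 43 27 45
f 43 45 44
f 44 45 46
f 44 46 30
f 45 27 47
f 45 47 46
f 46 47 48
f 46 48 30
f 47 27 49
f 47 49 48
f 48 49 50
f 48 50 30
f 49 27 51
f 49 51 50
f 50 51 52
f 50 52 30
f 51 27 53
f 51 53 52
f 52 53 54
f 52 54 30
f 53 27 55
f 53 55 54
f 54 55 56
f 54 56 30
f 55 27 57
f 55 57 56
f 56 57 58
f 56 58 30
f 57 27 28
f 57 28 58
f 58 28 29
f 58 29 30
f 60 62 59
f 63 60 59
f 59 62 61
f 61 63 59
f 60 66 62
f 64 60 63
f 64 66 60
f 62 66 61
f 65 63 61
f 61 66 65
f 65 64 63
f 66 64 65
f 68 67 71
f 68 71 69
f 69 71 72
f 69 72 70
f 71 67 73
f 71 73 72
f 72 73 74
f 72 74 70
f 73 67 75
f 73 75 74
f 74 75 76
f 74 76 70
f 75 67 77
f 75 77 76
f 76 77 78
f 76 78 70
f 77 67 79
f 77 79 78
f 78 79 80
f 78 80 70
f 79 67 81
f 79 81 80
f 80 81 82
f 80 82 70
f 81 67 83
f 81 83 82
f 82 83 84
f 82 84 70
f 83 67 85
f 83 85 84
f 84 85 86
f 84 86 70
f 85 67 87
f 85 87 86
f 86 87 88
f 86 88 70
f 87 67 89
f 87 89 88
f 88 89 90
f 88 90 70
f 89 67 91
f 89 91 90
f 90 91 92
f 90 92 70
f 91 67 93
f 91 93 92
f 92 93 94
f 92 94 70
f 93 67 95
f 93 95 94
f 94 95 96
f 94 96 70
f 95 67 97
f 95 97 96
f 96 97 98
f 96 98 70
f 97 67 99
f 97 99 98
f 98 99 100
f 98 100 70
f 99 67 68
f 99 68 100
f 100 68 69
f 100 69 70
f 102 101 105
f 102 105 103
f 103 105 106
f 103 106 104
f 105 101 107
f 105 107 106
f 106 107 108
f 106 108 104
f 107 101 109
f 107 109 108
f 108 109 110
f 108 110 104
f 109 101 111
f 109 111 110
f 110 111 112
f 110 112 104
f 111 101 113
f 111 113 112
f 112 113 114
f 112 114 104
f 113 101 115
f 113 115 114
f 114 115 116
f 114 116 104
f 115 101 117
f 115 117 116
f 116 117 118
f 116 118 104
f 117 101 119
f 117 119 118
f 118 119 120
f 118 120 104
f 119 101 121
f 119 121 120
f 120 121 122
f 120 122 104
f 121 101 123
f 121 123 122
f 122 123 124
f 122 124 104
f 123 101 125
f 123 125 124
f 124 125 126
f 124 126 104
f 125 101 102
f 125 102 126
f 126 102 103
f 126 103 104



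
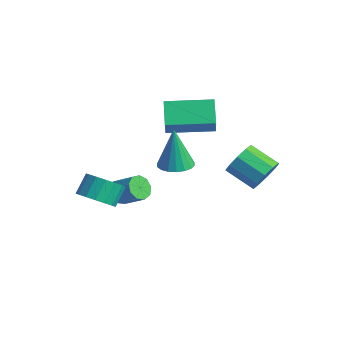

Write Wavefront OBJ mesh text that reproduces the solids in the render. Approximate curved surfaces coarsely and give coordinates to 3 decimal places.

v -3.402 -2.283 -3.202
v -3.003 -2.319 -3.739
v -2.019 -1.933 -3.035
v -2.418 -1.897 -2.498
v -3.188 -1.901 -3.71
v -2.205 -1.515 -3.005
v -3.474 -1.662 -3.443
v -2.49 -1.275 -2.738
v -3.725 -1.713 -3.063
v -2.742 -1.327 -2.359
v -3.826 -2.032 -2.749
v -2.842 -1.645 -2.044
v -3.727 -2.467 -2.646
v -2.744 -2.081 -1.942
v -3.477 -2.817 -2.804
v -2.493 -2.431 -2.1
v -3.191 -2.917 -3.148
v -2.208 -2.53 -2.444
v -3.004 -2.72 -3.518
v -2.02 -2.334 -2.813
v 2.571 1.081 -0.112
v 3.099 0.605 0.423
v 1.917 0.062 1.107
v 1.389 0.539 0.572
v 3.013 1.093 0.661
v 1.83 0.551 1.345
v 2.758 1.577 0.603
v 1.575 1.035 1.287
v 2.431 1.872 0.272
v 1.249 1.329 0.957
v 2.158 1.864 -0.205
v 0.976 1.322 0.479
v 2.043 1.558 -0.647
v 0.861 1.015 0.037
v 2.13 1.069 -0.885
v 0.947 0.527 -0.201
v 2.385 0.585 -0.827
v 1.202 0.043 -0.143
v 2.711 0.291 -0.497
v 1.529 -0.252 0.188
v 2.984 0.298 -0.019
v 1.802 -0.244 0.665
v -2.647 -4.036 -2.585
v -1.929 -3.492 -2.816
v -2.194 -2.78 -1.966
v -2.913 -3.324 -1.735
v -2.267 -3.33 -3.057
v -2.532 -2.619 -2.207
v -2.692 -3.33 -3.189
v -2.957 -2.619 -2.339
v -3.107 -3.492 -3.184
v -3.372 -2.78 -2.333
v -3.416 -3.778 -3.041
v -3.681 -3.066 -2.19
v -3.55 -4.123 -2.793
v -3.815 -3.412 -1.943
v -3.476 -4.448 -2.498
v -3.742 -3.737 -1.648
v -3.213 -4.679 -2.223
v -3.478 -3.968 -1.373
v -2.82 -4.762 -2.031
v -3.086 -4.051 -1.181
v -2.388 -4.679 -1.966
v -2.653 -3.968 -1.115
v -2.015 -4.449 -2.042
v -2.28 -3.737 -1.192
v -1.787 -4.124 -2.243
v -2.052 -3.412 -1.393
v -1.756 -3.778 -2.523
v -2.021 -3.067 -1.672
v -1.844 -0.976 1.462
v -2.727 -0.428 2.308
v -2.537 -0.467 0.409
v -3.421 0.08 1.255
v -0.639 0.84 1.545
v -1.523 1.387 2.391
v -1.333 1.348 0.492
v -2.216 1.896 1.338
v 1.303 -2.612 1.325
v 1.704 -3.278 1.381
v 1.097 -2.568 3.335
v 1.952 -3.037 1.401
v 2.072 -2.711 1.406
v 2.039 -2.365 1.395
v 1.861 -2.069 1.371
v 1.572 -1.88 1.337
v 1.229 -1.835 1.301
v 0.901 -1.945 1.27
v 0.653 -2.187 1.25
v 0.533 -2.512 1.245
v 0.566 -2.858 1.256
v 0.744 -3.155 1.28
v 1.033 -3.344 1.314
v 1.376 -3.388 1.35
f 2 1 5
f 2 5 3
f 3 5 6
f 3 6 4
f 5 1 7
f 5 7 6
f 6 7 8
f 6 8 4
f 7 1 9
f 7 9 8
f 8 9 10
f 8 10 4
f 9 1 11
f 9 11 10
f 10 11 12
f 10 12 4
f 11 1 13
f 11 13 12
f 12 13 14
f 12 14 4
f 13 1 15
f 13 15 14
f 14 15 16
f 14 16 4
f 15 1 17
f 15 17 16
f 16 17 18
f 16 18 4
f 17 1 19
f 17 19 18
f 18 19 20
f 18 20 4
f 19 1 2
f 19 2 20
f 20 2 3
f 20 3 4
f 22 21 25
f 22 25 23
f 23 25 26
f 23 26 24
f 25 21 27
f 25 27 26
f 26 27 28
f 26 28 24
f 27 21 29
f 27 29 28
f 28 29 30
f 28 30 24
f 29 21 31
f 29 31 30
f 30 31 32
f 30 32 24
f 31 21 33
f 31 33 32
f 32 33 34
f 32 34 24
f 33 21 35
f 33 35 34
f 34 35 36
f 34 36 24
f 35 21 37
f 35 37 36
f 36 37 38
f 36 38 24
f 37 21 39
f 37 39 38
f 38 39 40
f 38 40 24
f 39 21 41
f 39 41 40
f 40 41 42
f 40 42 24
f 41 21 22
f 41 22 42
f 42 22 23
f 42 23 24
f 44 43 47
f 44 47 45
f 45 47 48
f 45 48 46
f 47 43 49
f 47 49 48
f 48 49 50
f 48 50 46
f 49 43 51
f 49 51 50
f 50 51 52
f 50 52 46
f 51 43 53
f 51 53 52
f 52 53 54
f 52 54 46
f 53 43 55
f 53 55 54
f 54 55 56
f 54 56 46
f 55 43 57
f 55 57 56
f 56 57 58
f 56 58 46
f 57 43 59
f 57 59 58
f 58 59 60
f 58 60 46
f 59 43 61
f 59 61 60
f 60 61 62
f 60 62 46
f 61 43 63
f 61 63 62
f 62 63 64
f 62 64 46
f 63 43 65
f 63 65 64
f 64 65 66
f 64 66 46
f 65 43 67
f 65 67 66
f 66 67 68
f 66 68 46
f 67 43 69
f 67 69 68
f 68 69 70
f 68 70 46
f 69 43 44
f 69 44 70
f 70 44 45
f 70 45 46
f 72 74 71
f 75 72 71
f 71 74 73
f 73 75 71
f 72 78 74
f 76 72 75
f 76 78 72
f 74 78 73
f 77 75 73
f 73 78 77
f 77 76 75
f 78 76 77
f 80 79 82
f 80 82 81
f 82 79 83
f 82 83 81
f 83 79 84
f 83 84 81
f 84 79 85
f 84 85 81
f 85 79 86
f 85 86 81
f 86 79 87
f 86 87 81
f 87 79 88
f 87 88 81
f 88 79 89
f 88 89 81
f 89 79 90
f 89 90 81
f 90 79 91
f 90 91 81
f 91 79 92
f 91 92 81
f 92 79 93
f 92 93 81
f 93 79 94
f 93 94 81
f 94 79 80
f 94 80 81



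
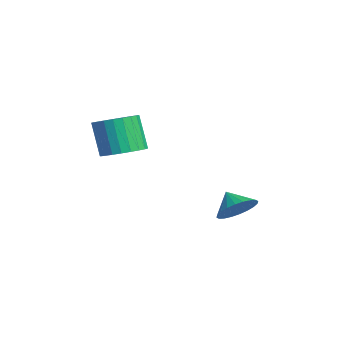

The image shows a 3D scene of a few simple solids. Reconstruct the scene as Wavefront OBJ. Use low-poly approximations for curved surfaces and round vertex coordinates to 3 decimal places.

v -0.885 -1.371 0.187
v -0.34 -0.675 0.508
v -1.049 -0.814 2.013
v -1.595 -1.509 1.693
v -0.632 -0.488 0.388
v -1.341 -0.626 1.893
v -0.962 -0.435 0.237
v -1.671 -0.574 1.743
v -1.281 -0.525 0.079
v -1.99 -0.663 1.584
v -1.539 -0.743 -0.063
v -2.248 -0.882 1.443
v -1.698 -1.057 -0.167
v -2.407 -1.195 1.339
v -1.733 -1.419 -0.216
v -2.442 -1.557 1.289
v -1.639 -1.773 -0.205
v -2.348 -1.911 1.301
v -1.431 -2.066 -0.133
v -2.14 -2.205 1.372
v -1.139 -2.254 -0.013
v -1.848 -2.392 1.492
v -0.809 -2.306 0.137
v -1.518 -2.445 1.643
v -0.49 -2.217 0.296
v -1.199 -2.355 1.801
v -0.232 -1.998 0.437
v -0.941 -2.137 1.943
v -0.073 -1.685 0.541
v -0.782 -1.823 2.047
v -0.038 -1.323 0.591
v -0.747 -1.461 2.096
v -0.132 -0.969 0.579
v -0.841 -1.107 2.085
v -0.725 3.192 -3.553
v -0.252 3.568 -2.86
v -1.495 2.968 -2.907
v -0.436 3.852 -2.981
v -0.664 4.035 -3.189
v -0.901 4.089 -3.453
v -1.112 4.007 -3.732
v -1.263 3.801 -3.984
v -1.333 3.502 -4.17
v -1.31 3.156 -4.263
v -1.197 2.815 -4.247
v -1.013 2.532 -4.125
v -0.785 2.349 -3.917
v -0.548 2.294 -3.653
v -0.338 2.377 -3.374
v -0.187 2.583 -3.122
v -0.117 2.882 -2.936
v -0.14 3.228 -2.844
f 2 1 5
f 2 5 3
f 3 5 6
f 3 6 4
f 5 1 7
f 5 7 6
f 6 7 8
f 6 8 4
f 7 1 9
f 7 9 8
f 8 9 10
f 8 10 4
f 9 1 11
f 9 11 10
f 10 11 12
f 10 12 4
f 11 1 13
f 11 13 12
f 12 13 14
f 12 14 4
f 13 1 15
f 13 15 14
f 14 15 16
f 14 16 4
f 15 1 17
f 15 17 16
f 16 17 18
f 16 18 4
f 17 1 19
f 17 19 18
f 18 19 20
f 18 20 4
f 19 1 21
f 19 21 20
f 20 21 22
f 20 22 4
f 21 1 23
f 21 23 22
f 22 23 24
f 22 24 4
f 23 1 25
f 23 25 24
f 24 25 26
f 24 26 4
f 25 1 27
f 25 27 26
f 26 27 28
f 26 28 4
f 27 1 29
f 27 29 28
f 28 29 30
f 28 30 4
f 29 1 31
f 29 31 30
f 30 31 32
f 30 32 4
f 31 1 33
f 31 33 32
f 32 33 34
f 32 34 4
f 33 1 2
f 33 2 34
f 34 2 3
f 34 3 4
f 36 35 38
f 36 38 37
f 38 35 39
f 38 39 37
f 39 35 40
f 39 40 37
f 40 35 41
f 40 41 37
f 41 35 42
f 41 42 37
f 42 35 43
f 42 43 37
f 43 35 44
f 43 44 37
f 44 35 45
f 44 45 37
f 45 35 46
f 45 46 37
f 46 35 47
f 46 47 37
f 47 35 48
f 47 48 37
f 48 35 49
f 48 49 37
f 49 35 50
f 49 50 37
f 50 35 51
f 50 51 37
f 51 35 52
f 51 52 37
f 52 35 36
f 52 36 37



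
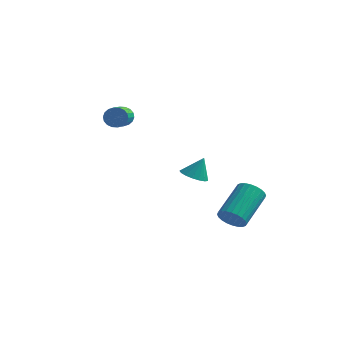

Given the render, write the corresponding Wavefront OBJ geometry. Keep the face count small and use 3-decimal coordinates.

v -2.787 -1.254 3.159
v -2.466 -1.005 3.601
v -2.132 -2.298 4.083
v -2.453 -2.546 3.641
v -2.709 -1.028 3.709
v -2.375 -2.321 4.192
v -2.968 -1.095 3.708
v -2.633 -2.388 4.191
v -3.19 -1.193 3.599
v -2.856 -2.486 4.082
v -3.333 -1.304 3.402
v -2.999 -2.597 3.885
v -3.368 -1.404 3.157
v -3.033 -2.697 3.64
v -3.288 -1.475 2.913
v -2.953 -2.768 3.395
v -3.108 -1.502 2.717
v -2.774 -2.795 3.199
v -2.865 -1.479 2.608
v -2.531 -2.772 3.091
v -2.607 -1.412 2.609
v -2.272 -2.705 3.092
v -2.384 -1.314 2.718
v -2.05 -2.607 3.201
v -2.241 -1.203 2.915
v -1.907 -2.496 3.398
v -2.207 -1.103 3.16
v -1.872 -2.396 3.643
v -2.287 -1.032 3.405
v -1.952 -2.325 3.887
v 3.456 -2.531 -1.829
v 3.875 -2.247 -2.383
v 4.083 -0.446 -1.305
v 3.664 -0.729 -0.751
v 3.606 -2.166 -2.467
v 3.814 -0.365 -1.389
v 3.315 -2.14 -2.454
v 3.523 -0.339 -1.375
v 3.045 -2.174 -2.346
v 3.253 -0.373 -1.267
v 2.838 -2.262 -2.159
v 3.046 -0.461 -1.08
v 2.725 -2.391 -1.922
v 2.933 -0.59 -0.843
v 2.723 -2.541 -1.671
v 2.931 -0.74 -0.592
v 2.833 -2.69 -1.444
v 3.041 -0.888 -0.365
v 3.037 -2.814 -1.275
v 3.245 -1.013 -0.197
v 3.306 -2.895 -1.191
v 3.514 -1.094 -0.113
v 3.597 -2.921 -1.205
v 3.805 -1.12 -0.126
v 3.867 -2.887 -1.313
v 4.075 -1.086 -0.234
v 4.074 -2.799 -1.5
v 4.282 -0.998 -0.421
v 4.187 -2.67 -1.737
v 4.395 -0.869 -0.658
v 4.189 -2.52 -1.988
v 4.397 -0.719 -0.909
v 4.079 -2.372 -2.215
v 4.287 -0.57 -1.136
v 2 -3.545 1.13
v 2.525 -3.172 0.832
v 2.34 -3.195 2.17
v 2.265 -2.953 0.843
v 1.945 -2.869 0.92
v 1.637 -2.941 1.044
v 1.412 -3.151 1.189
v 1.322 -3.451 1.32
v 1.387 -3.773 1.407
v 1.592 -4.043 1.431
v 1.891 -4.199 1.385
v 2.214 -4.205 1.282
v 2.489 -4.06 1.143
v 2.651 -3.797 1.001
v 2.664 -3.477 0.889
f 2 1 5
f 2 5 3
f 3 5 6
f 3 6 4
f 5 1 7
f 5 7 6
f 6 7 8
f 6 8 4
f 7 1 9
f 7 9 8
f 8 9 10
f 8 10 4
f 9 1 11
f 9 11 10
f 10 11 12
f 10 12 4
f 11 1 13
f 11 13 12
f 12 13 14
f 12 14 4
f 13 1 15
f 13 15 14
f 14 15 16
f 14 16 4
f 15 1 17
f 15 17 16
f 16 17 18
f 16 18 4
f 17 1 19
f 17 19 18
f 18 19 20
f 18 20 4
f 19 1 21
f 19 21 20
f 20 21 22
f 20 22 4
f 21 1 23
f 21 23 22
f 22 23 24
f 22 24 4
f 23 1 25
f 23 25 24
f 24 25 26
f 24 26 4
f 25 1 27
f 25 27 26
f 26 27 28
f 26 28 4
f 27 1 29
f 27 29 28
f 28 29 30
f 28 30 4
f 29 1 2
f 29 2 30
f 30 2 3
f 30 3 4
f 32 31 35
f 32 35 33
f 33 35 36
f 33 36 34
f 35 31 37
f 35 37 36
f 36 37 38
f 36 38 34
f 37 31 39
f 37 39 38
f 38 39 40
f 38 40 34
f 39 31 41
f 39 41 40
f 40 41 42
f 40 42 34
f 41 31 43
f 41 43 42
f 42 43 44
f 42 44 34
f 43 31 45
f 43 45 44
f 44 45 46
f 44 46 34
f 45 31 47
f 45 47 46
f 46 47 48
f 46 48 34
f 47 31 49
f 47 49 48
f 48 49 50
f 48 50 34
f 49 31 51
f 49 51 50
f 50 51 52
f 50 52 34
f 51 31 53
f 51 53 52
f 52 53 54
f 52 54 34
f 53 31 55
f 53 55 54
f 54 55 56
f 54 56 34
f 55 31 57
f 55 57 56
f 56 57 58
f 56 58 34
f 57 31 59
f 57 59 58
f 58 59 60
f 58 60 34
f 59 31 61
f 59 61 60
f 60 61 62
f 60 62 34
f 61 31 63
f 61 63 62
f 62 63 64
f 62 64 34
f 63 31 32
f 63 32 64
f 64 32 33
f 64 33 34
f 66 65 68
f 66 68 67
f 68 65 69
f 68 69 67
f 69 65 70
f 69 70 67
f 70 65 71
f 70 71 67
f 71 65 72
f 71 72 67
f 72 65 73
f 72 73 67
f 73 65 74
f 73 74 67
f 74 65 75
f 74 75 67
f 75 65 76
f 75 76 67
f 76 65 77
f 76 77 67
f 77 65 78
f 77 78 67
f 78 65 79
f 78 79 67
f 79 65 66
f 79 66 67



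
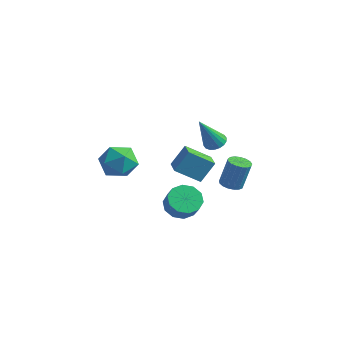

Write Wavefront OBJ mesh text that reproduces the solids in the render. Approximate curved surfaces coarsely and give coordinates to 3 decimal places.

v -1.85 1.424 -2.548
v -2.849 0.629 -1.724
v -1.502 2.111 -1.463
v -2.501 1.316 -0.639
v -1.059 0.664 -2.321
v -2.058 -0.131 -1.497
v -0.711 1.351 -1.236
v -1.71 0.556 -0.412
v -1.386 3.688 -4.22
v -0.917 4.073 -4.387
v -0.624 4.398 -2.806
v -1.094 4.012 -2.64
v -1.158 4.253 -4.379
v -0.866 4.578 -2.798
v -1.452 4.304 -4.335
v -1.16 4.628 -2.754
v -1.731 4.213 -4.264
v -1.438 4.538 -2.684
v -1.931 4.002 -4.184
v -1.638 4.327 -2.603
v -2.006 3.719 -4.112
v -1.713 4.044 -2.531
v -1.939 3.429 -4.065
v -1.647 3.754 -2.484
v -1.746 3.198 -4.053
v -1.453 3.523 -2.472
v -1.47 3.079 -4.08
v -1.177 3.404 -2.499
v -1.175 3.1 -4.139
v -0.882 3.425 -2.558
v -0.928 3.255 -4.216
v -0.636 3.58 -2.636
v -0.787 3.509 -4.295
v -0.494 3.834 -2.714
v -0.782 3.805 -4.356
v -0.49 4.129 -2.776
v -3.301 -1.89 0.539
v -2.593 -2.206 -0.171
v -4.447 -2.954 -0.129
v -3.739 -3.27 -0.839
v -3.615 -3.521 0.174
v -2.906 -2.863 0.587
v -4.134 -2.297 -0.887
v -3.425 -1.639 -0.474
v -3.108 -2.457 -1.053
v -2.787 -3.214 -0.397
v -4.253 -1.946 0.097
v -3.932 -2.703 0.753
v -1.917 0.193 -4.061
v -1.162 0.245 -4.548
v -0.608 -0.1 -3.726
v -1.363 -0.153 -3.239
v -1.236 0.733 -4.293
v -0.682 0.388 -3.471
v -1.57 1.016 -3.949
v -1.016 0.67 -3.127
v -2.037 0.983 -3.648
v -1.483 0.638 -2.826
v -2.458 0.649 -3.505
v -1.903 0.304 -2.683
v -2.672 0.14 -3.574
v -2.118 -0.205 -2.752
v -2.598 -0.348 -3.829
v -2.044 -0.693 -3.007
v -2.264 -0.63 -4.173
v -1.71 -0.976 -3.351
v -1.797 -0.598 -4.474
v -1.243 -0.943 -3.652
v -1.377 -0.264 -4.617
v -0.822 -0.609 -3.795
v -1.66 2.653 -0.685
v -1.082 2.8 -0.517
v -1.94 1.687 1.125
v -1.229 3.014 -0.425
v -1.461 3.157 -0.385
v -1.733 3.201 -0.404
v -1.991 3.135 -0.479
v -2.183 2.974 -0.594
v -2.271 2.749 -0.728
v -2.239 2.506 -0.853
v -2.092 2.291 -0.944
v -1.859 2.148 -0.985
v -1.587 2.105 -0.966
v -1.33 2.17 -0.891
v -1.138 2.331 -0.776
v -1.049 2.556 -0.642
f 2 4 1
f 5 2 1
f 1 4 3
f 3 5 1
f 2 8 4
f 6 2 5
f 6 8 2
f 4 8 3
f 7 5 3
f 3 8 7
f 7 6 5
f 8 6 7
f 10 9 13
f 10 13 11
f 11 13 14
f 11 14 12
f 13 9 15
f 13 15 14
f 14 15 16
f 14 16 12
f 15 9 17
f 15 17 16
f 16 17 18
f 16 18 12
f 17 9 19
f 17 19 18
f 18 19 20
f 18 20 12
f 19 9 21
f 19 21 20
f 20 21 22
f 20 22 12
f 21 9 23
f 21 23 22
f 22 23 24
f 22 24 12
f 23 9 25
f 23 25 24
f 24 25 26
f 24 26 12
f 25 9 27
f 25 27 26
f 26 27 28
f 26 28 12
f 27 9 29
f 27 29 28
f 28 29 30
f 28 30 12
f 29 9 31
f 29 31 30
f 30 31 32
f 30 32 12
f 31 9 33
f 31 33 32
f 32 33 34
f 32 34 12
f 33 9 35
f 33 35 34
f 34 35 36
f 34 36 12
f 35 9 10
f 35 10 36
f 36 10 11
f 36 11 12
f 37 48 42
f 37 42 38
f 37 38 44
f 37 44 47
f 37 47 48
f 38 42 46
f 42 48 41
f 48 47 39
f 47 44 43
f 44 38 45
f 40 46 41
f 40 41 39
f 40 39 43
f 40 43 45
f 40 45 46
f 41 46 42
f 39 41 48
f 43 39 47
f 45 43 44
f 46 45 38
f 50 49 53
f 50 53 51
f 51 53 54
f 51 54 52
f 53 49 55
f 53 55 54
f 54 55 56
f 54 56 52
f 55 49 57
f 55 57 56
f 56 57 58
f 56 58 52
f 57 49 59
f 57 59 58
f 58 59 60
f 58 60 52
f 59 49 61
f 59 61 60
f 60 61 62
f 60 62 52
f 61 49 63
f 61 63 62
f 62 63 64
f 62 64 52
f 63 49 65
f 63 65 64
f 64 65 66
f 64 66 52
f 65 49 67
f 65 67 66
f 66 67 68
f 66 68 52
f 67 49 69
f 67 69 68
f 68 69 70
f 68 70 52
f 69 49 50
f 69 50 70
f 70 50 51
f 70 51 52
f 72 71 74
f 72 74 73
f 74 71 75
f 74 75 73
f 75 71 76
f 75 76 73
f 76 71 77
f 76 77 73
f 77 71 78
f 77 78 73
f 78 71 79
f 78 79 73
f 79 71 80
f 79 80 73
f 80 71 81
f 80 81 73
f 81 71 82
f 81 82 73
f 82 71 83
f 82 83 73
f 83 71 84
f 83 84 73
f 84 71 85
f 84 85 73
f 85 71 86
f 85 86 73
f 86 71 72
f 86 72 73



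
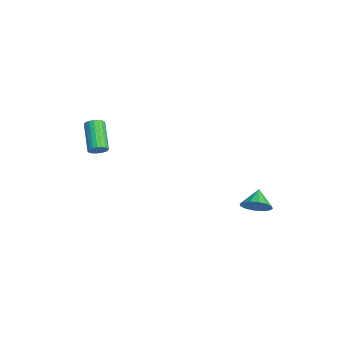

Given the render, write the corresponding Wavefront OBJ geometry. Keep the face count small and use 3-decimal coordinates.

v -1.197 -3.999 2.849
v -0.875 -3.886 3.268
v -2.342 -3.728 4.35
v -2.663 -3.841 3.931
v -0.915 -3.682 3.183
v -2.382 -3.524 4.266
v -1.004 -3.533 3.041
v -2.471 -3.374 4.124
v -1.126 -3.464 2.865
v -2.593 -3.306 3.948
v -1.261 -3.488 2.687
v -2.727 -3.329 3.77
v -1.384 -3.6 2.537
v -2.851 -3.442 3.619
v -1.475 -3.782 2.44
v -2.941 -3.623 3.523
v -1.517 -4 2.414
v -2.984 -3.842 3.497
v -1.505 -4.219 2.464
v -2.971 -4.061 3.546
v -1.439 -4.4 2.579
v -2.906 -4.241 3.662
v -1.331 -4.511 2.742
v -2.798 -4.353 3.824
v -1.2 -4.534 2.923
v -2.667 -4.376 4.005
v -1.068 -4.465 3.091
v -2.535 -4.306 4.173
v -0.959 -4.315 3.217
v -2.426 -4.156 4.3
v -0.891 -4.11 3.28
v -2.357 -3.951 4.362
v 2.811 3.135 0.023
v 3.124 2.706 0.674
v 1.989 3.525 0.677
v 3.321 3.093 0.69
v 3.381 3.492 0.527
v 3.288 3.795 0.229
v 3.067 3.921 -0.124
v 2.778 3.836 -0.437
v 2.497 3.564 -0.627
v 2.301 3.176 -0.643
v 2.241 2.778 -0.48
v 2.334 2.475 -0.182
v 2.554 2.349 0.171
v 2.844 2.433 0.484
f 2 1 5
f 2 5 3
f 3 5 6
f 3 6 4
f 5 1 7
f 5 7 6
f 6 7 8
f 6 8 4
f 7 1 9
f 7 9 8
f 8 9 10
f 8 10 4
f 9 1 11
f 9 11 10
f 10 11 12
f 10 12 4
f 11 1 13
f 11 13 12
f 12 13 14
f 12 14 4
f 13 1 15
f 13 15 14
f 14 15 16
f 14 16 4
f 15 1 17
f 15 17 16
f 16 17 18
f 16 18 4
f 17 1 19
f 17 19 18
f 18 19 20
f 18 20 4
f 19 1 21
f 19 21 20
f 20 21 22
f 20 22 4
f 21 1 23
f 21 23 22
f 22 23 24
f 22 24 4
f 23 1 25
f 23 25 24
f 24 25 26
f 24 26 4
f 25 1 27
f 25 27 26
f 26 27 28
f 26 28 4
f 27 1 29
f 27 29 28
f 28 29 30
f 28 30 4
f 29 1 31
f 29 31 30
f 30 31 32
f 30 32 4
f 31 1 2
f 31 2 32
f 32 2 3
f 32 3 4
f 34 33 36
f 34 36 35
f 36 33 37
f 36 37 35
f 37 33 38
f 37 38 35
f 38 33 39
f 38 39 35
f 39 33 40
f 39 40 35
f 40 33 41
f 40 41 35
f 41 33 42
f 41 42 35
f 42 33 43
f 42 43 35
f 43 33 44
f 43 44 35
f 44 33 45
f 44 45 35
f 45 33 46
f 45 46 35
f 46 33 34
f 46 34 35



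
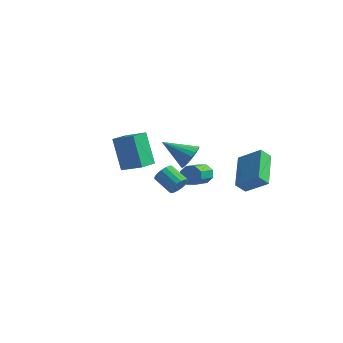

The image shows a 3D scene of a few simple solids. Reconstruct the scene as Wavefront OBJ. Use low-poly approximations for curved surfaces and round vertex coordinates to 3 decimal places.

v 0.934 1.045 -0.241
v 1.235 1.457 0.375
v -0.514 0.755 0.661
v 1.067 1.708 0.187
v 0.873 1.828 -0.087
v 0.691 1.792 -0.391
v 0.557 1.609 -0.665
v 0.498 1.314 -0.855
v 0.525 0.965 -0.924
v 0.633 0.633 -0.857
v 0.801 0.382 -0.668
v 0.995 0.262 -0.395
v 1.177 0.298 -0.091
v 1.311 0.481 0.183
v 1.37 0.776 0.374
v 1.343 1.125 0.442
v -3.286 0.73 0.124
v -2.116 0.745 0.667
v -3.13 1.892 -0.247
v -1.96 1.908 0.296
v -2.48 0.072 -1.596
v -1.31 0.088 -1.053
v -2.324 1.235 -1.967
v -1.154 1.25 -1.424
v 2.608 -3.937 1.215
v 2.881 -3.836 1.706
v 1.904 -3.482 2.175
v 1.632 -3.583 1.685
v 2.901 -3.6 1.57
v 1.924 -3.247 2.04
v 2.854 -3.441 1.353
v 1.877 -3.088 1.823
v 2.751 -3.396 1.105
v 1.774 -3.043 1.574
v 2.615 -3.475 0.881
v 1.638 -3.121 1.351
v 2.478 -3.659 0.735
v 1.501 -3.306 1.204
v 2.37 -3.907 0.698
v 1.394 -3.554 1.168
v 2.318 -4.162 0.78
v 1.341 -3.809 1.25
v 2.331 -4.365 0.961
v 1.355 -4.012 1.431
v 2.409 -4.47 1.201
v 1.432 -4.117 1.671
v 2.532 -4.453 1.444
v 1.555 -4.1 1.914
v 2.672 -4.317 1.634
v 1.696 -3.964 2.104
v 2.798 -4.095 1.729
v 1.822 -3.741 2.199
v 2.215 -0.337 -0.253
v 2.699 -0.181 0.066
v 2.668 -1.527 0.771
v 2.185 -1.683 0.453
v 2.307 -0.063 0.273
v 2.276 -1.409 0.979
v 1.861 -0.106 0.173
v 1.83 -1.452 0.878
v 1.622 -0.284 -0.177
v 1.592 -1.63 0.528
v 1.732 -0.493 -0.571
v 1.701 -1.839 0.134
v 2.124 -0.611 -0.779
v 2.093 -1.957 -0.073
v 2.57 -0.568 -0.678
v 2.539 -1.914 0.027
v 2.808 -0.39 -0.328
v 2.778 -1.736 0.377
v 3.607 1.871 -2.562
v 3.199 1.5 -1.969
v 2.944 3.752 -1.842
v 2.537 3.381 -1.249
v 4.823 1.959 -1.671
v 4.416 1.588 -1.078
v 4.161 3.84 -0.951
v 3.753 3.469 -0.358
f 2 1 4
f 2 4 3
f 4 1 5
f 4 5 3
f 5 1 6
f 5 6 3
f 6 1 7
f 6 7 3
f 7 1 8
f 7 8 3
f 8 1 9
f 8 9 3
f 9 1 10
f 9 10 3
f 10 1 11
f 10 11 3
f 11 1 12
f 11 12 3
f 12 1 13
f 12 13 3
f 13 1 14
f 13 14 3
f 14 1 15
f 14 15 3
f 15 1 16
f 15 16 3
f 16 1 2
f 16 2 3
f 18 20 17
f 21 18 17
f 17 20 19
f 19 21 17
f 18 24 20
f 22 18 21
f 22 24 18
f 20 24 19
f 23 21 19
f 19 24 23
f 23 22 21
f 24 22 23
f 26 25 29
f 26 29 27
f 27 29 30
f 27 30 28
f 29 25 31
f 29 31 30
f 30 31 32
f 30 32 28
f 31 25 33
f 31 33 32
f 32 33 34
f 32 34 28
f 33 25 35
f 33 35 34
f 34 35 36
f 34 36 28
f 35 25 37
f 35 37 36
f 36 37 38
f 36 38 28
f 37 25 39
f 37 39 38
f 38 39 40
f 38 40 28
f 39 25 41
f 39 41 40
f 40 41 42
f 40 42 28
f 41 25 43
f 41 43 42
f 42 43 44
f 42 44 28
f 43 25 45
f 43 45 44
f 44 45 46
f 44 46 28
f 45 25 47
f 45 47 46
f 46 47 48
f 46 48 28
f 47 25 49
f 47 49 48
f 48 49 50
f 48 50 28
f 49 25 51
f 49 51 50
f 50 51 52
f 50 52 28
f 51 25 26
f 51 26 52
f 52 26 27
f 52 27 28
f 54 53 57
f 54 57 55
f 55 57 58
f 55 58 56
f 57 53 59
f 57 59 58
f 58 59 60
f 58 60 56
f 59 53 61
f 59 61 60
f 60 61 62
f 60 62 56
f 61 53 63
f 61 63 62
f 62 63 64
f 62 64 56
f 63 53 65
f 63 65 64
f 64 65 66
f 64 66 56
f 65 53 67
f 65 67 66
f 66 67 68
f 66 68 56
f 67 53 69
f 67 69 68
f 68 69 70
f 68 70 56
f 69 53 54
f 69 54 70
f 70 54 55
f 70 55 56
f 72 74 71
f 75 72 71
f 71 74 73
f 73 75 71
f 72 78 74
f 76 72 75
f 76 78 72
f 74 78 73
f 77 75 73
f 73 78 77
f 77 76 75
f 78 76 77



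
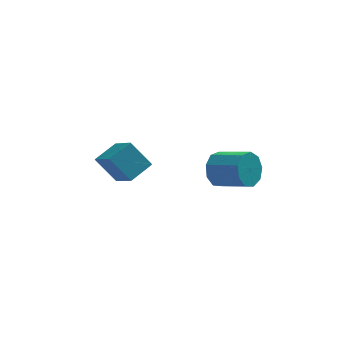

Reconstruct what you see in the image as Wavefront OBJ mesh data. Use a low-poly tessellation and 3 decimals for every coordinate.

v -3.802 3.696 -0.811
v -4.872 3.976 0.596
v -2.779 4.673 -0.227
v -3.85 4.953 1.18
v -3.01 2.347 0.06
v -4.081 2.627 1.467
v -1.988 3.324 0.644
v -3.058 3.604 2.051
v 1.205 -0.471 2.652
v 1.71 -0.184 1.789
v 3.18 -1.102 2.346
v 2.675 -1.389 3.208
v 1.815 0.296 2.304
v 3.285 -0.622 2.86
v 1.635 0.417 2.981
v 3.105 -0.501 3.537
v 1.253 0.123 3.504
v 2.723 -0.795 4.061
v 0.849 -0.449 3.629
v 2.319 -1.367 4.185
v 0.611 -1.032 3.296
v 2.081 -1.949 3.852
v 0.652 -1.352 2.662
v 2.121 -2.269 3.218
v 0.951 -1.259 2.023
v 2.421 -2.177 2.579
v 1.369 -0.799 1.678
v 2.839 -1.716 2.235
f 2 4 1
f 5 2 1
f 1 4 3
f 3 5 1
f 2 8 4
f 6 2 5
f 6 8 2
f 4 8 3
f 7 5 3
f 3 8 7
f 7 6 5
f 8 6 7
f 10 9 13
f 10 13 11
f 11 13 14
f 11 14 12
f 13 9 15
f 13 15 14
f 14 15 16
f 14 16 12
f 15 9 17
f 15 17 16
f 16 17 18
f 16 18 12
f 17 9 19
f 17 19 18
f 18 19 20
f 18 20 12
f 19 9 21
f 19 21 20
f 20 21 22
f 20 22 12
f 21 9 23
f 21 23 22
f 22 23 24
f 22 24 12
f 23 9 25
f 23 25 24
f 24 25 26
f 24 26 12
f 25 9 27
f 25 27 26
f 26 27 28
f 26 28 12
f 27 9 10
f 27 10 28
f 28 10 11
f 28 11 12



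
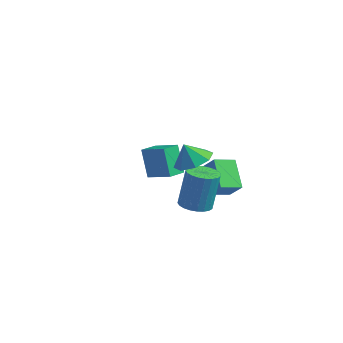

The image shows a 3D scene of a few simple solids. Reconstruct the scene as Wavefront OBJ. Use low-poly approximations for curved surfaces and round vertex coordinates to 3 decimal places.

v -0.099 2.162 -2.607
v -1.199 3.211 -1.588
v 0.522 3.196 -3.002
v -0.577 4.246 -1.983
v 0.697 2.054 -1.637
v -0.402 3.104 -0.618
v 1.319 3.089 -2.032
v 0.219 4.138 -1.013
v 2.272 -2.677 0.753
v 3.115 -2.784 0.751
v 3.191 -2.23 2.764
v 2.348 -2.123 2.767
v 3.09 -2.465 0.664
v 3.166 -1.911 2.677
v 2.94 -2.178 0.59
v 3.017 -1.624 2.604
v 2.689 -1.967 0.542
v 2.765 -1.413 2.556
v 2.374 -1.865 0.526
v 2.45 -1.31 2.539
v 2.044 -1.886 0.544
v 2.12 -1.331 2.558
v 1.748 -2.027 0.594
v 1.824 -1.473 2.608
v 1.532 -2.268 0.668
v 1.608 -1.713 2.682
v 1.429 -2.57 0.756
v 1.505 -2.016 2.769
v 1.454 -2.889 0.843
v 1.53 -2.335 2.856
v 1.603 -3.176 0.916
v 1.68 -2.622 2.93
v 1.855 -3.387 0.964
v 1.931 -2.833 2.978
v 2.17 -3.49 0.981
v 2.246 -2.935 2.994
v 2.5 -3.469 0.962
v 2.576 -2.914 2.976
v 2.796 -3.327 0.912
v 2.872 -2.773 2.926
v 3.012 -3.087 0.838
v 3.088 -2.532 2.852
v 1.609 -1.848 3.167
v 2.54 -1.933 3.6
v 1.131 -1.972 4.173
v 2.287 -1.187 3.572
v 1.637 -0.828 3.307
v 0.971 -1.066 2.961
v 0.678 -1.763 2.735
v 0.931 -2.509 2.763
v 1.581 -2.868 3.028
v 2.247 -2.629 3.374
v -4.389 2.932 -3.545
v -5.114 3.413 -1.958
v -4.249 4.011 -3.809
v -4.974 4.493 -2.222
v -2.946 2.907 -2.878
v -3.671 3.389 -1.291
v -2.806 3.987 -3.142
v -3.531 4.468 -1.555
f 2 4 1
f 5 2 1
f 1 4 3
f 3 5 1
f 2 8 4
f 6 2 5
f 6 8 2
f 4 8 3
f 7 5 3
f 3 8 7
f 7 6 5
f 8 6 7
f 10 9 13
f 10 13 11
f 11 13 14
f 11 14 12
f 13 9 15
f 13 15 14
f 14 15 16
f 14 16 12
f 15 9 17
f 15 17 16
f 16 17 18
f 16 18 12
f 17 9 19
f 17 19 18
f 18 19 20
f 18 20 12
f 19 9 21
f 19 21 20
f 20 21 22
f 20 22 12
f 21 9 23
f 21 23 22
f 22 23 24
f 22 24 12
f 23 9 25
f 23 25 24
f 24 25 26
f 24 26 12
f 25 9 27
f 25 27 26
f 26 27 28
f 26 28 12
f 27 9 29
f 27 29 28
f 28 29 30
f 28 30 12
f 29 9 31
f 29 31 30
f 30 31 32
f 30 32 12
f 31 9 33
f 31 33 32
f 32 33 34
f 32 34 12
f 33 9 35
f 33 35 34
f 34 35 36
f 34 36 12
f 35 9 37
f 35 37 36
f 36 37 38
f 36 38 12
f 37 9 39
f 37 39 38
f 38 39 40
f 38 40 12
f 39 9 41
f 39 41 40
f 40 41 42
f 40 42 12
f 41 9 10
f 41 10 42
f 42 10 11
f 42 11 12
f 44 43 46
f 44 46 45
f 46 43 47
f 46 47 45
f 47 43 48
f 47 48 45
f 48 43 49
f 48 49 45
f 49 43 50
f 49 50 45
f 50 43 51
f 50 51 45
f 51 43 52
f 51 52 45
f 52 43 44
f 52 44 45
f 54 56 53
f 57 54 53
f 53 56 55
f 55 57 53
f 54 60 56
f 58 54 57
f 58 60 54
f 56 60 55
f 59 57 55
f 55 60 59
f 59 58 57
f 60 58 59



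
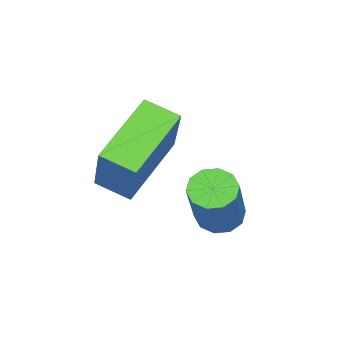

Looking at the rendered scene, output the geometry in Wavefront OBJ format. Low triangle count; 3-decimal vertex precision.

v 2.961 2.181 1.195
v 3.312 2.616 0.883
v 4.49 2.934 2.653
v 4.139 2.499 2.965
v 3.007 2.803 1.052
v 4.185 3.121 2.822
v 2.685 2.752 1.276
v 3.863 3.071 3.046
v 2.468 2.484 1.469
v 3.646 2.802 3.239
v 2.439 2.099 1.557
v 3.618 2.418 3.327
v 2.61 1.746 1.507
v 3.788 2.064 3.277
v 2.915 1.559 1.338
v 4.093 1.877 3.108
v 3.237 1.609 1.114
v 4.415 1.928 2.884
v 3.454 1.878 0.921
v 4.632 2.196 2.691
v 3.482 2.262 0.833
v 4.661 2.581 2.603
v 3.5 0.008 1.402
v 3.527 -0.982 1.75
v 1.578 0.296 2.368
v 1.605 -0.695 2.715
v 4.515 0.675 3.225
v 4.542 -0.316 3.572
v 2.593 0.962 4.19
v 2.62 -0.028 4.538
f 2 1 5
f 2 5 3
f 3 5 6
f 3 6 4
f 5 1 7
f 5 7 6
f 6 7 8
f 6 8 4
f 7 1 9
f 7 9 8
f 8 9 10
f 8 10 4
f 9 1 11
f 9 11 10
f 10 11 12
f 10 12 4
f 11 1 13
f 11 13 12
f 12 13 14
f 12 14 4
f 13 1 15
f 13 15 14
f 14 15 16
f 14 16 4
f 15 1 17
f 15 17 16
f 16 17 18
f 16 18 4
f 17 1 19
f 17 19 18
f 18 19 20
f 18 20 4
f 19 1 21
f 19 21 20
f 20 21 22
f 20 22 4
f 21 1 2
f 21 2 22
f 22 2 3
f 22 3 4
f 24 26 23
f 27 24 23
f 23 26 25
f 25 27 23
f 24 30 26
f 28 24 27
f 28 30 24
f 26 30 25
f 29 27 25
f 25 30 29
f 29 28 27
f 30 28 29



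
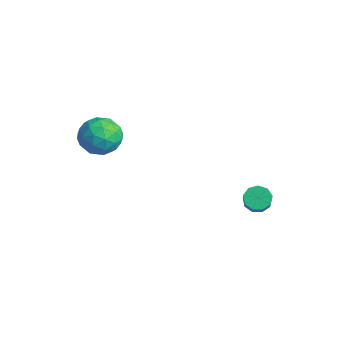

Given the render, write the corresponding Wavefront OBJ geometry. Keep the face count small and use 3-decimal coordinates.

v -0.819 -3.426 1.911
v -0.046 -3.553 2.247
v -0.494 -4.247 0.853
v 0.279 -4.374 1.189
v -0.41 -4.697 1.571
v -0.611 -4.19 2.225
v 0.071 -3.61 0.875
v -0.13 -3.103 1.529
v 0.504 -3.667 1.606
v 0.206 -4.339 2.037
v -0.746 -3.461 1.063
v -1.044 -4.133 1.494
v -0.461 -3.418 2.172
v -0.079 -4.382 0.928
v -0.484 -4.573 1.153
v -0.03 -4.647 1.35
v -0.793 -3.792 2.159
v -0.339 -3.867 2.356
v -0.553 -4.539 1.959
v -0.201 -3.933 0.744
v 0.253 -4.008 0.941
v -0.51 -3.153 1.75
v -0.056 -3.227 1.947
v 0.013 -3.261 1.141
v 0.316 -3.559 1.993
v 0.507 -4.041 1.371
v 0.385 -3.592 1.186
v 0.267 -3.294 1.571
v 0.141 -3.954 2.246
v 0.332 -4.437 1.624
v -0.073 -4.627 1.848
v -0.191 -4.329 2.233
v 0.465 -4.021 1.869
v -0.872 -3.363 1.476
v -0.681 -3.846 0.854
v -0.349 -3.471 0.867
v -0.467 -3.173 1.252
v -1.047 -3.759 1.729
v -0.856 -4.241 1.107
v -0.807 -4.506 1.529
v -0.925 -4.208 1.914
v -1.005 -3.779 1.231
v 3.554 0.22 -0.611
v 3.919 0.219 -0.953
v 4.67 -0.182 -0.151
v 4.306 -0.18 0.191
v 3.909 0.521 -0.794
v 4.661 0.12 0.008
v 3.734 0.683 -0.548
v 4.486 0.282 0.254
v 3.474 0.628 -0.333
v 4.226 0.227 0.47
v 3.252 0.382 -0.247
v 4.004 -0.018 0.555
v 3.171 0.061 -0.332
v 3.923 -0.34 0.47
v 3.27 -0.186 -0.547
v 4.021 -0.587 0.255
v 3.501 -0.242 -0.793
v 4.253 -0.643 0.01
v 3.757 -0.083 -0.953
v 4.509 -0.484 -0.151
f 1 38 17
f 38 12 41
f 17 41 6
f 38 41 17
f 1 17 13
f 17 6 18
f 13 18 2
f 17 18 13
f 1 13 22
f 13 2 23
f 22 23 8
f 13 23 22
f 1 22 34
f 22 8 37
f 34 37 11
f 22 37 34
f 1 34 38
f 34 11 42
f 38 42 12
f 34 42 38
f 2 18 29
f 18 6 32
f 29 32 10
f 18 32 29
f 6 41 19
f 41 12 40
f 19 40 5
f 41 40 19
f 12 42 39
f 42 11 35
f 39 35 3
f 42 35 39
f 11 37 36
f 37 8 24
f 36 24 7
f 37 24 36
f 8 23 28
f 23 2 25
f 28 25 9
f 23 25 28
f 4 30 16
f 30 10 31
f 16 31 5
f 30 31 16
f 4 16 14
f 16 5 15
f 14 15 3
f 16 15 14
f 4 14 21
f 14 3 20
f 21 20 7
f 14 20 21
f 4 21 26
f 21 7 27
f 26 27 9
f 21 27 26
f 4 26 30
f 26 9 33
f 30 33 10
f 26 33 30
f 5 31 19
f 31 10 32
f 19 32 6
f 31 32 19
f 3 15 39
f 15 5 40
f 39 40 12
f 15 40 39
f 7 20 36
f 20 3 35
f 36 35 11
f 20 35 36
f 9 27 28
f 27 7 24
f 28 24 8
f 27 24 28
f 10 33 29
f 33 9 25
f 29 25 2
f 33 25 29
f 44 43 47
f 44 47 45
f 45 47 48
f 45 48 46
f 47 43 49
f 47 49 48
f 48 49 50
f 48 50 46
f 49 43 51
f 49 51 50
f 50 51 52
f 50 52 46
f 51 43 53
f 51 53 52
f 52 53 54
f 52 54 46
f 53 43 55
f 53 55 54
f 54 55 56
f 54 56 46
f 55 43 57
f 55 57 56
f 56 57 58
f 56 58 46
f 57 43 59
f 57 59 58
f 58 59 60
f 58 60 46
f 59 43 61
f 59 61 60
f 60 61 62
f 60 62 46
f 61 43 44
f 61 44 62
f 62 44 45
f 62 45 46

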